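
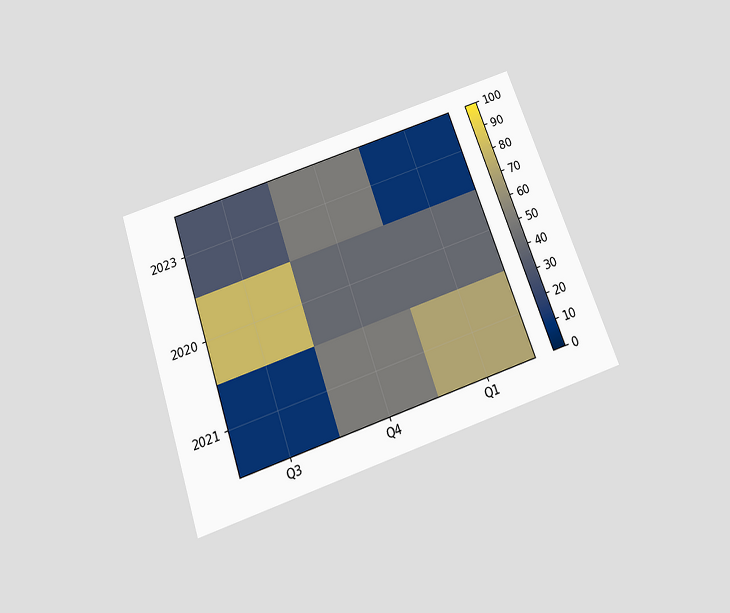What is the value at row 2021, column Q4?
50

The chart is tilted about 19° counter-clockwise and viewed slightly from below. Matching cell (2021, Q4) against the colorbar gives 50.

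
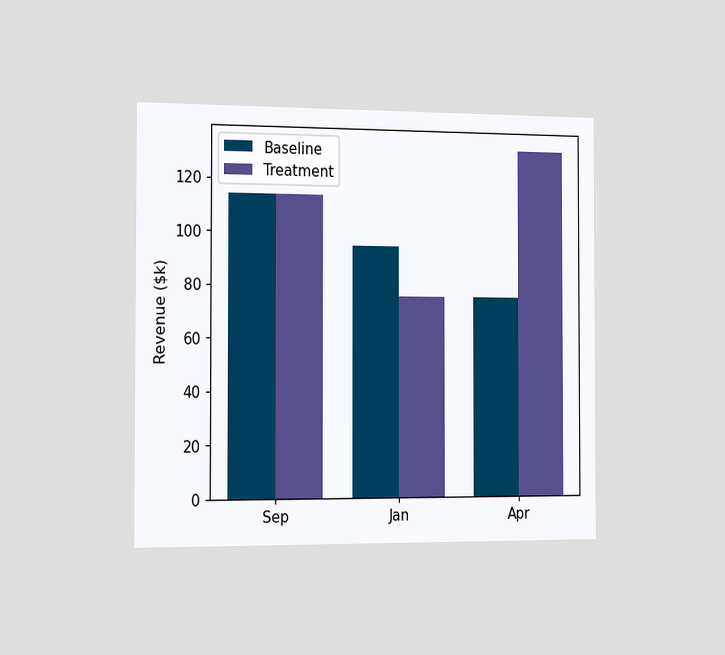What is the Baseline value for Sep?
$114k

The chart is viewed slightly from the left. The Baseline bar at Sep reaches $114k on the y-axis.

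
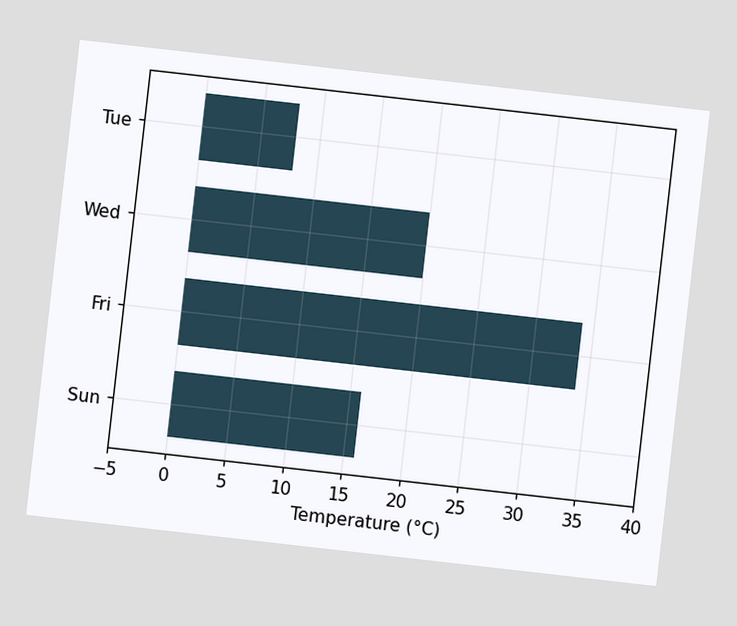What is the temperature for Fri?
34°C

The chart is tilted about 6° clockwise. Reading along the chart's x-axis, the Fri bar reaches 34°C.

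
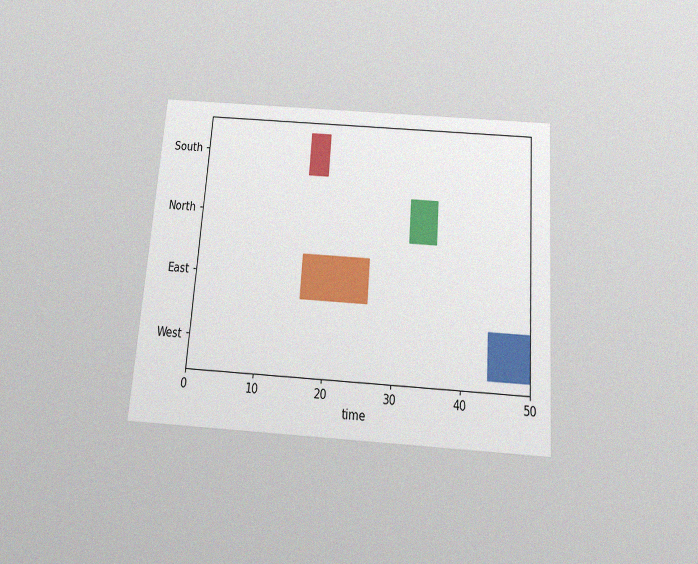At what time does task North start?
32

The chart is tilted about 4° clockwise and viewed slightly from below, with some photo noise. The North bar begins at t=32.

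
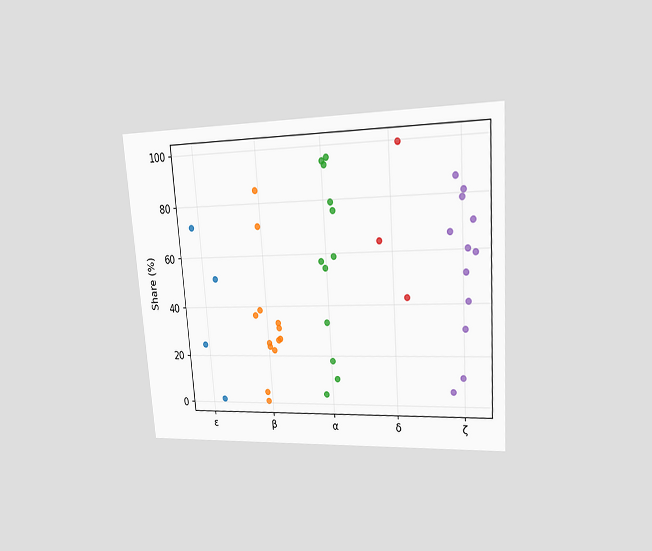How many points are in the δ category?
The chart is tilted about 4° counter-clockwise and viewed at a slight angle. Counting the markers in the δ column gives 3.

3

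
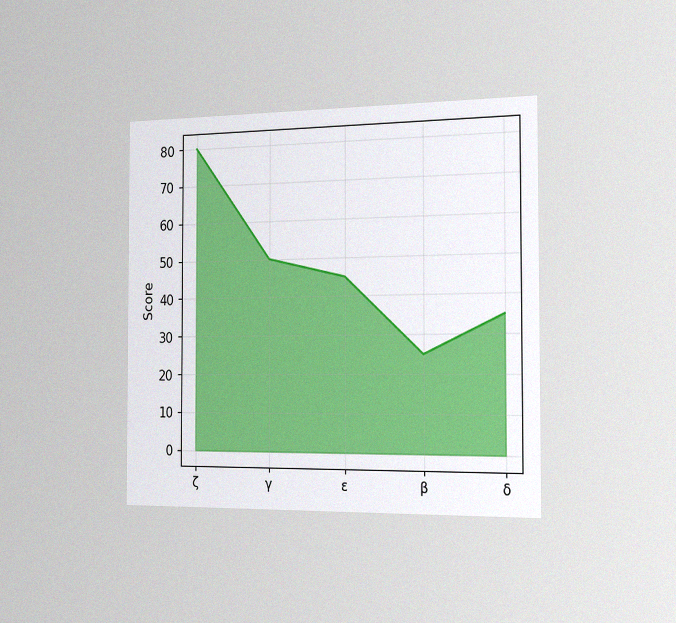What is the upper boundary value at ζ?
The chart is viewed slightly from the right, with some photo noise. At ζ the upper boundary is at 80.

80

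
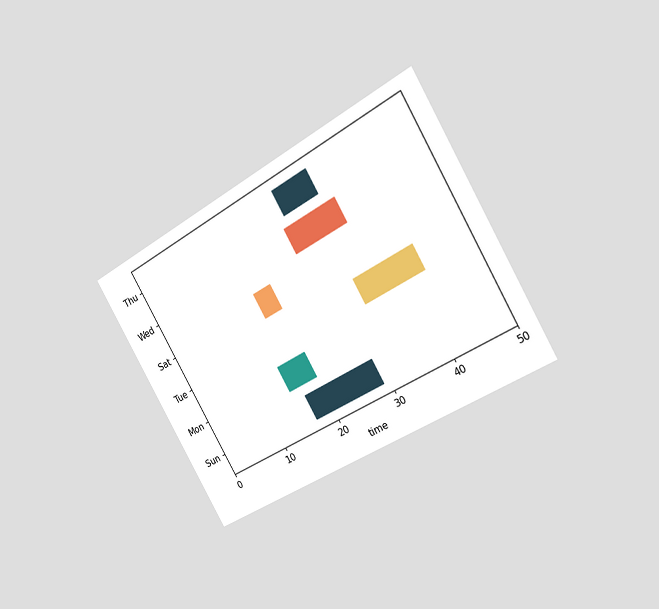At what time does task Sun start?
The chart is tilted about 30° counter-clockwise and viewed slightly from the right. The Sun bar begins at t=17.

17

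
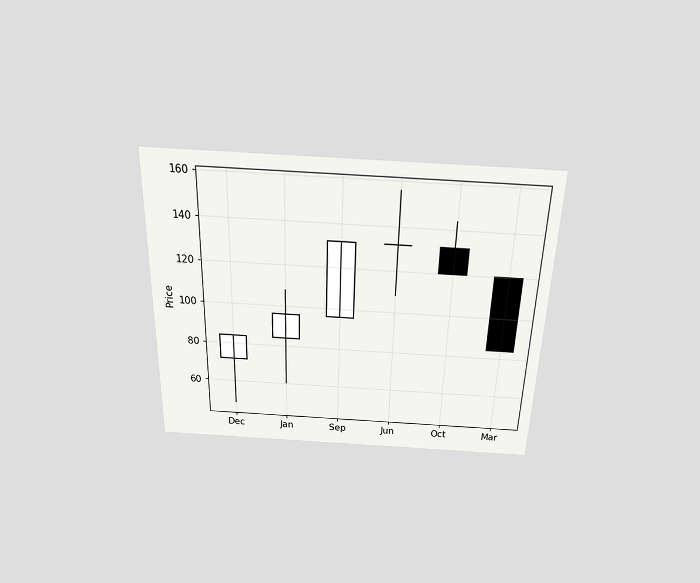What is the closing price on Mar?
84

The chart is viewed slightly from above. The Mar candle closes at 84.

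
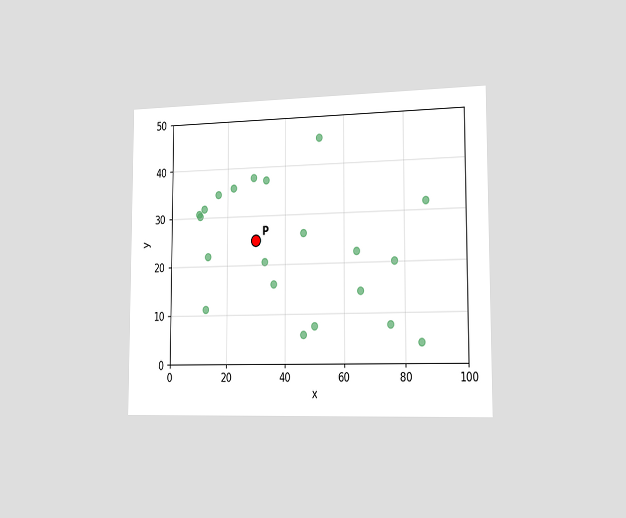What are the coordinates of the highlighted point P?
The chart is viewed slightly from the right. Following the gridlines from P to each axis, P sits at (30, 25).

(30, 25)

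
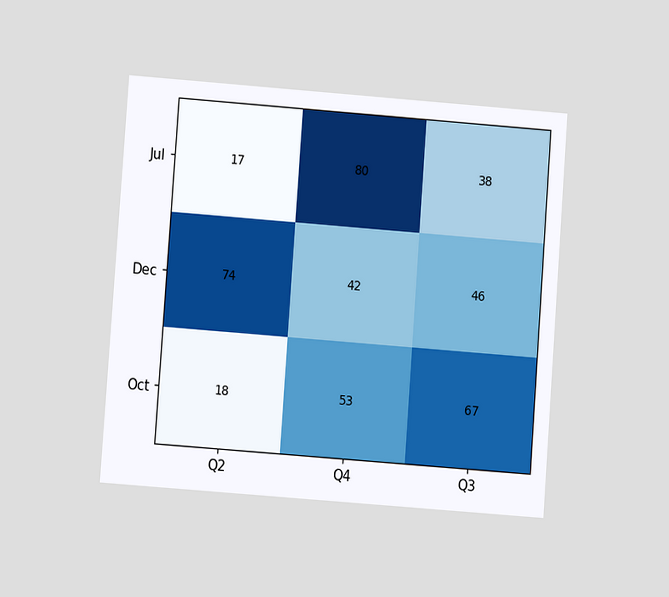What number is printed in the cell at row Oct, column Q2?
The chart is tilted about 4° clockwise and viewed at a slight angle. The (Oct, Q2) cell reads 18.

18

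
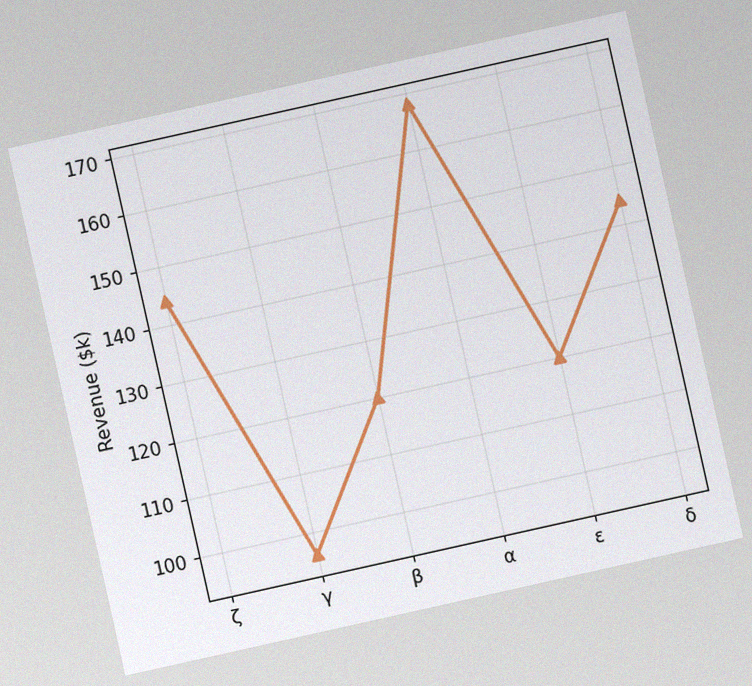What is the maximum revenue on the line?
$168k

The chart is tilted about 13° counter-clockwise, with some photo noise. The highest point is at α, and reading across to the y-axis gives $168k.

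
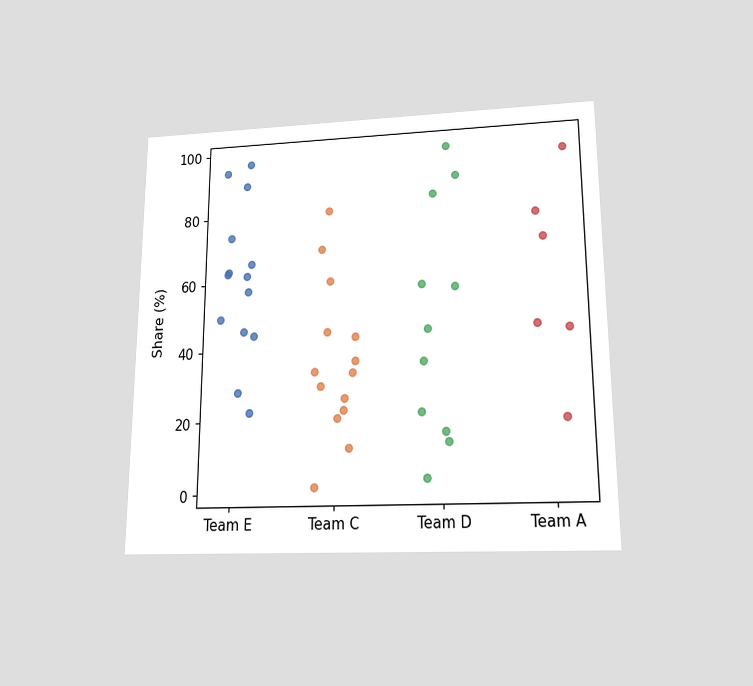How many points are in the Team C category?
The chart is viewed slightly from below. Counting the markers in the Team C column gives 14.

14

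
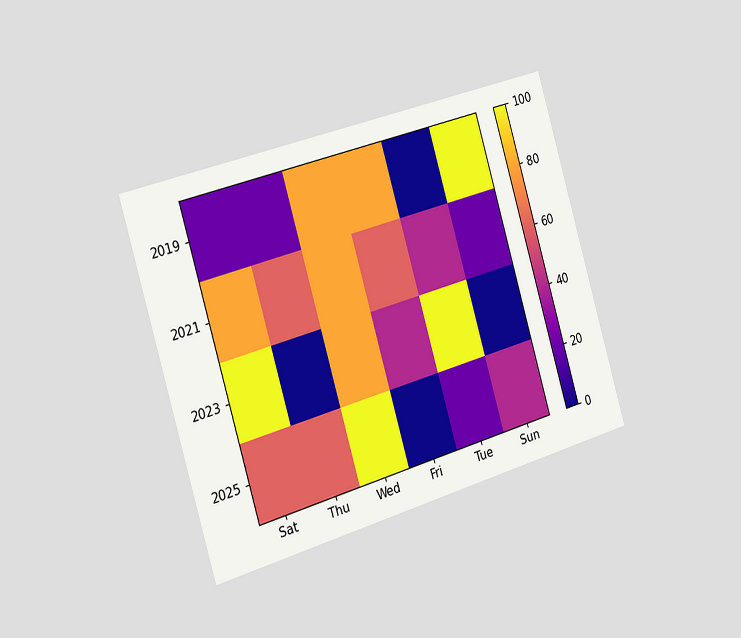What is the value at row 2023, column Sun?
0

The chart is tilted about 16° counter-clockwise and viewed slightly from the left. Matching cell (2023, Sun) against the colorbar gives 0.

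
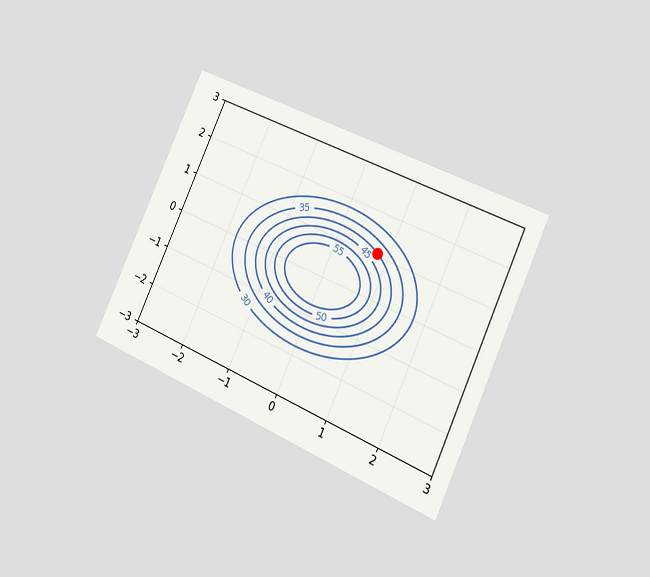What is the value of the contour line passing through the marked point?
40

The chart is tilted about 24° clockwise and viewed slightly from the right. The marked point sits on the contour labelled 40.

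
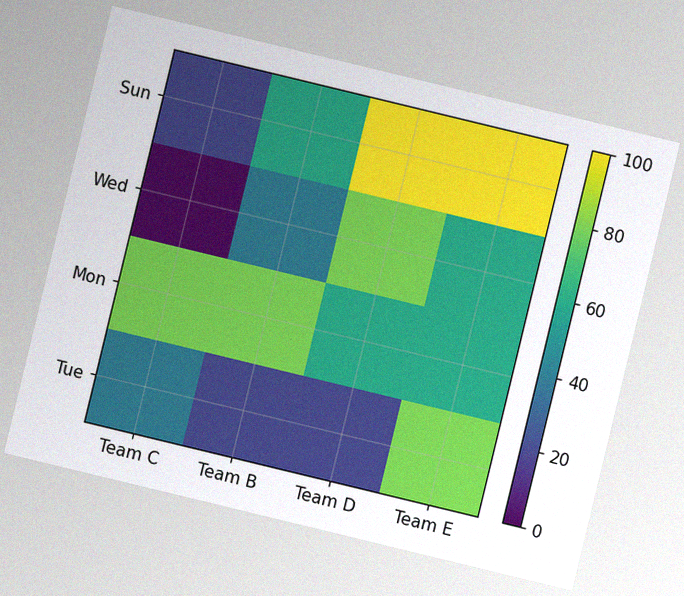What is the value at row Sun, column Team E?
The chart is tilted about 14° clockwise, with some photo noise. Matching cell (Sun, Team E) against the colorbar gives 100.

100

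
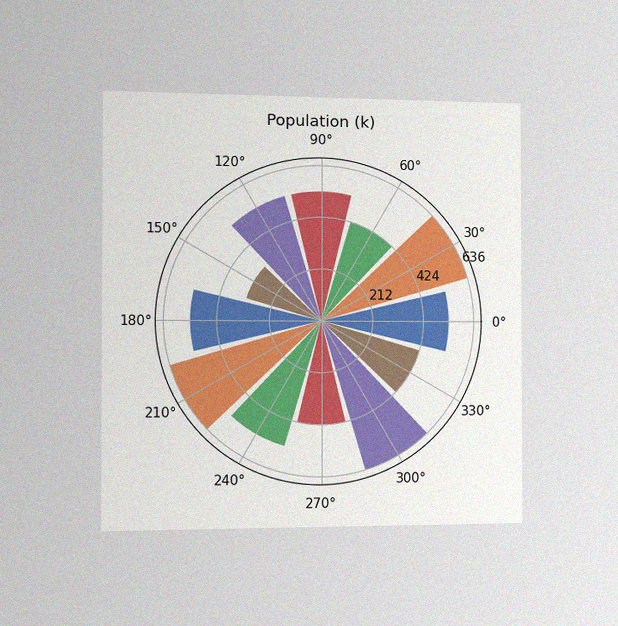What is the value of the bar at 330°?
424k

The chart is viewed slightly from the left, with some photo noise. The bar at 330° reaches 424k on the radial axis.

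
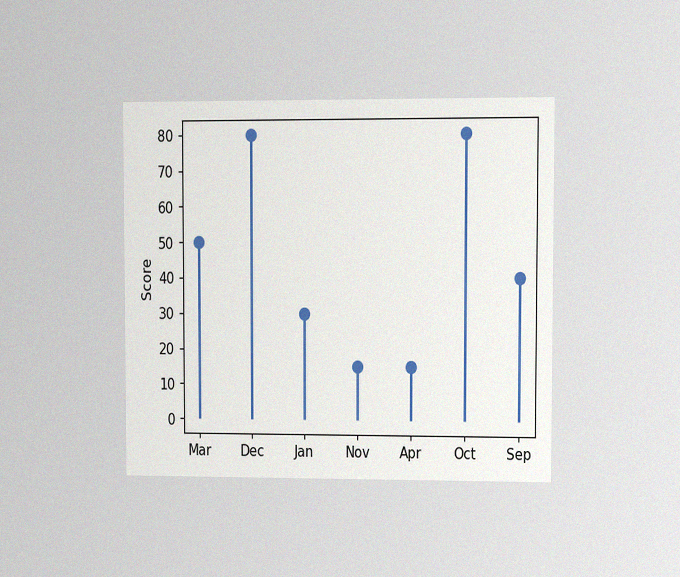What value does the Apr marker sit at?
The chart is viewed at a slight angle, with some photo noise. The Apr marker sits at 15.

15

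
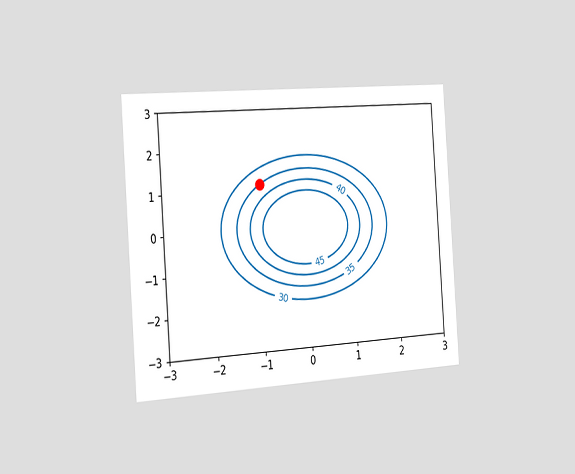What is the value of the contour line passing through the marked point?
35

The chart is tilted about 4° counter-clockwise and viewed slightly from the left. The marked point sits on the contour labelled 35.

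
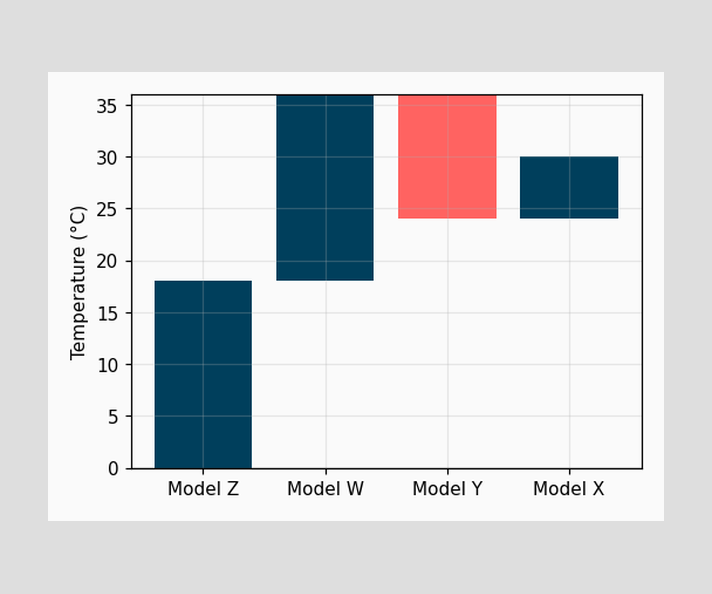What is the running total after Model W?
36°C

After Model W the running total reaches 36°C.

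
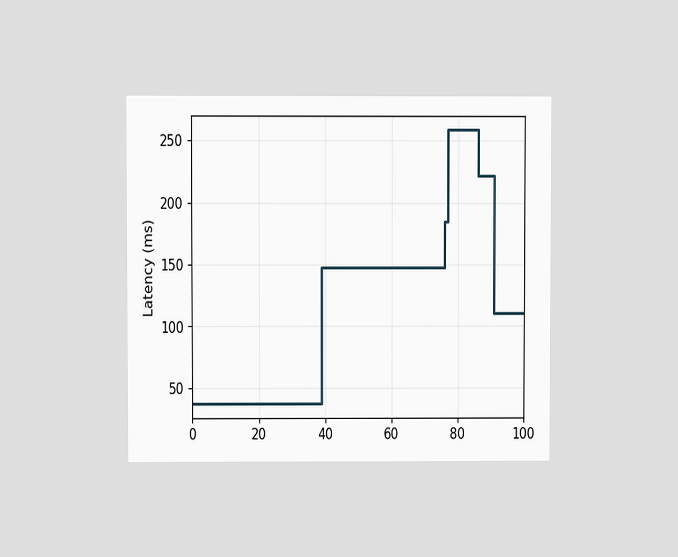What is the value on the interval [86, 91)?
222ms

The chart is viewed at a slight angle. On [86, 91) the step sits at 222ms.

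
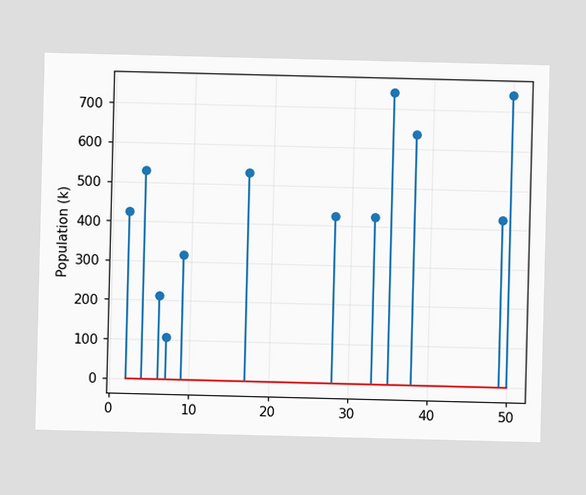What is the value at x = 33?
The stem at x=33 reaches 424k.

424k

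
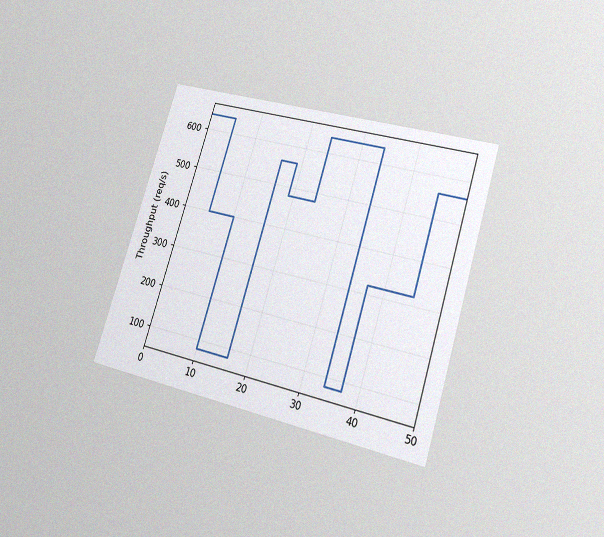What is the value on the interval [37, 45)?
The chart is tilted about 17° clockwise and viewed at a slight angle, with some photo noise. On [37, 45) the step sits at 320req/s.

320req/s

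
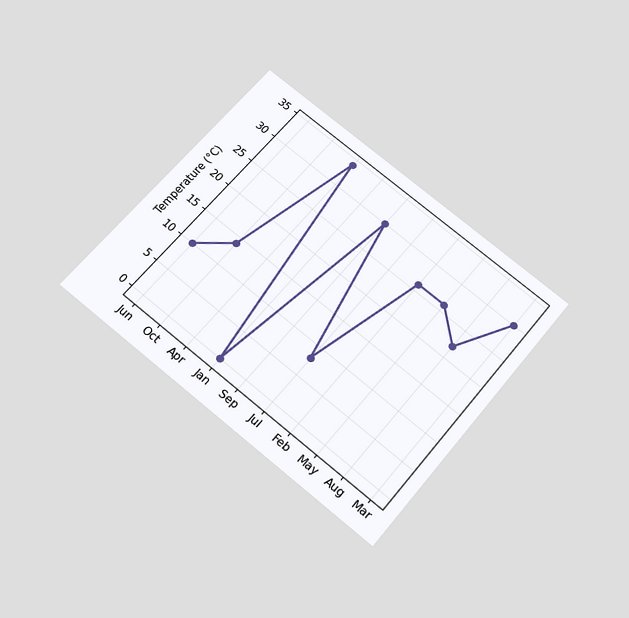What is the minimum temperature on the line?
The chart is tilted about 39° clockwise and viewed slightly from below. The lowest point is at Jan, and reading across to the y-axis gives 0°C.

0°C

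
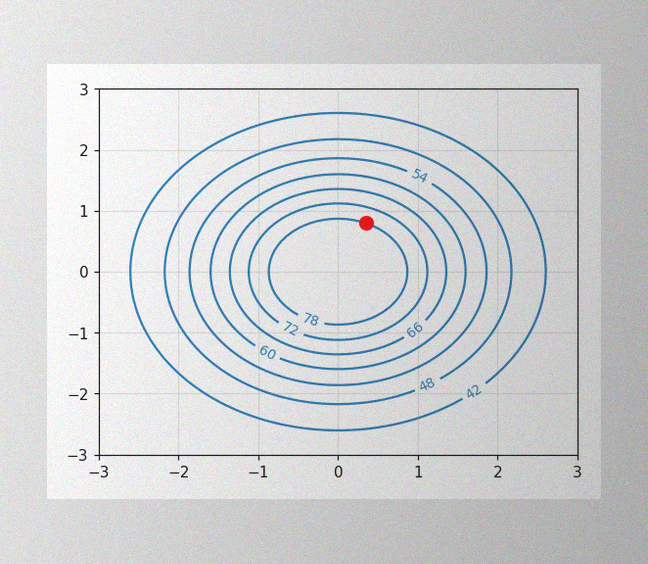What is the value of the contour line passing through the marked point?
The image has some photo noise and uneven lighting. The marked point sits on the contour labelled 78.

78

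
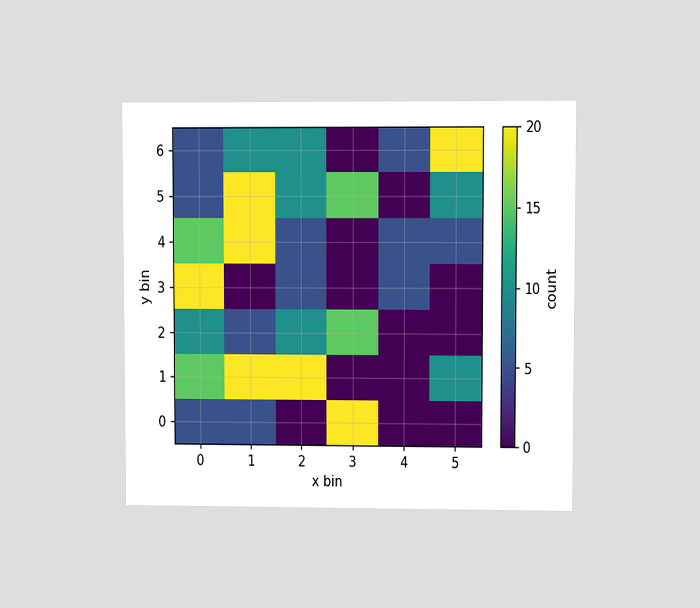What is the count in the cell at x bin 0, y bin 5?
5

The chart is viewed at a slight angle. Matching the cell (0, 5) against the colorbar gives 5.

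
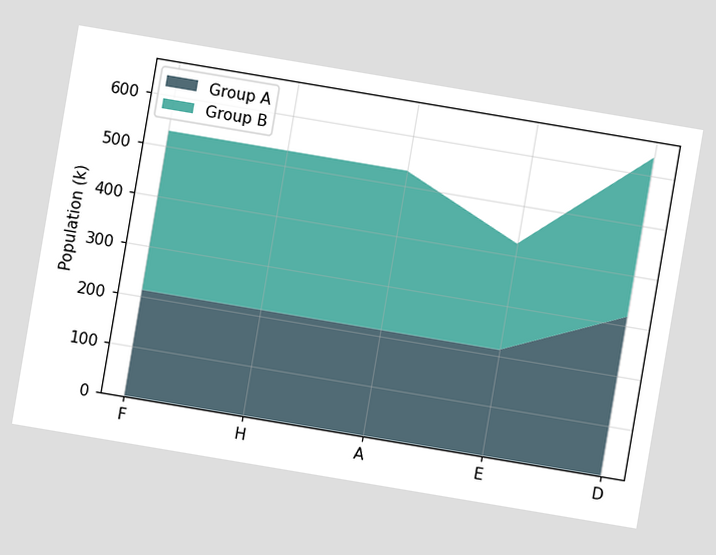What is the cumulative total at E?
The chart is tilted about 10° clockwise. The stacked total at E reaches 424k.

424k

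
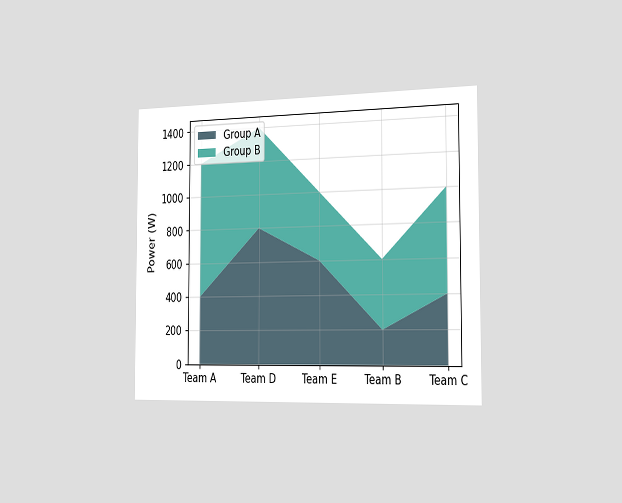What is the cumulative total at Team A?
1200W

The chart is viewed slightly from the right. The stacked total at Team A reaches 1200W.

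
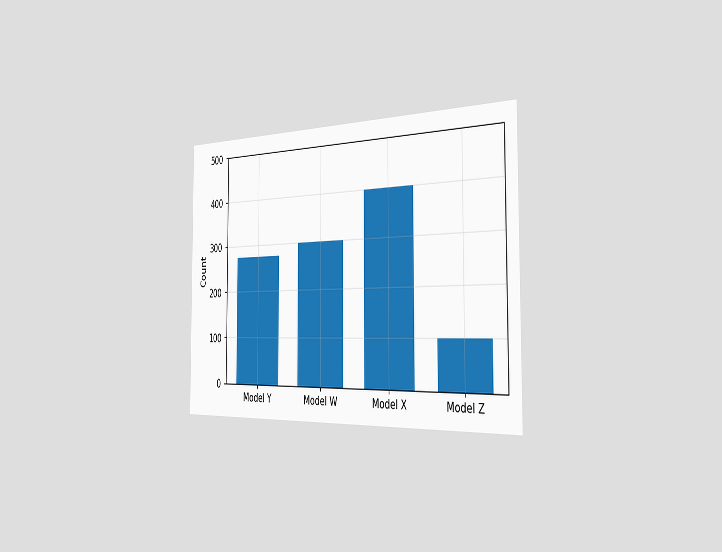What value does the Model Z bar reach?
The chart is viewed slightly from the right. Reading along the chart's y-axis, the Model Z bar reaches 100.

100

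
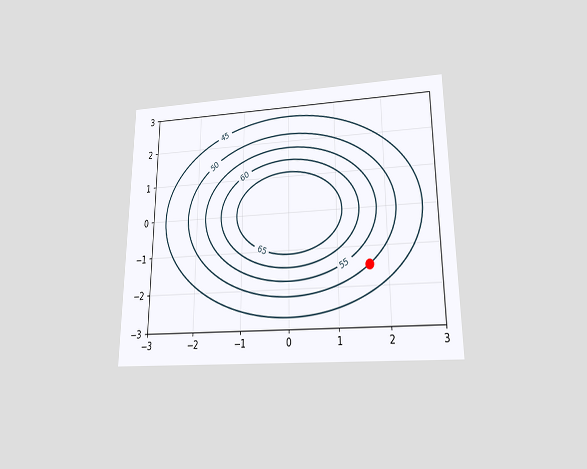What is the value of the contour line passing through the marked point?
50

The chart is viewed slightly from below. The marked point sits on the contour labelled 50.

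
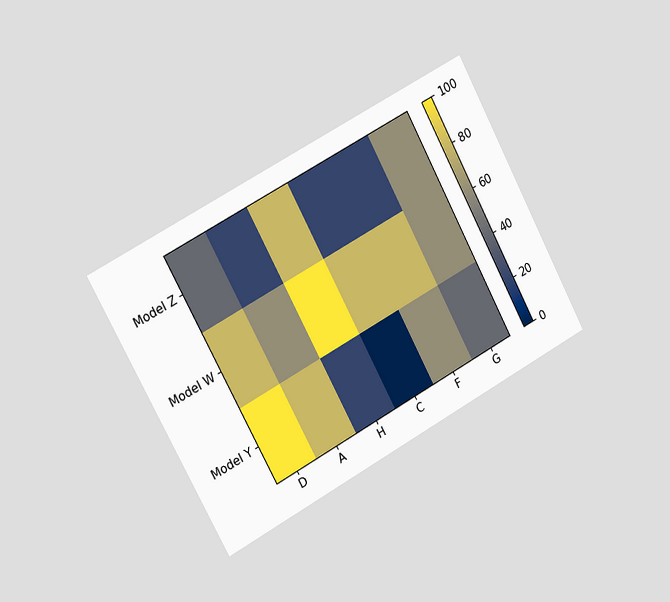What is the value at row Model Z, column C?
The chart is tilted about 28° counter-clockwise and viewed slightly from the left. Matching cell (Model Z, C) against the colorbar gives 20.

20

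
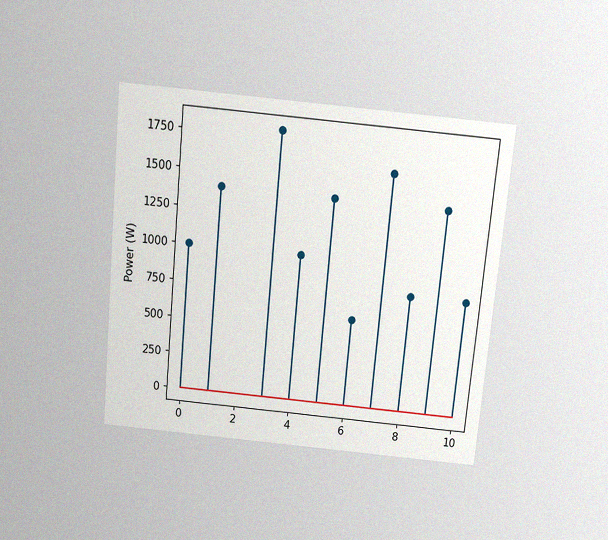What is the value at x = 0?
1000W

The chart is tilted about 5° clockwise and viewed slightly from above, with some photo noise. The stem at x=0 reaches 1000W.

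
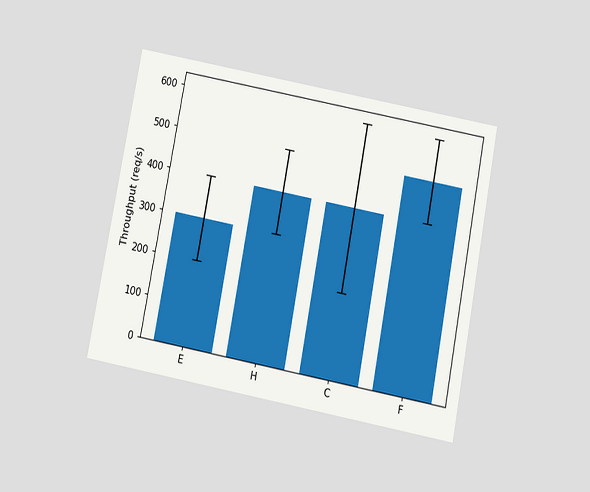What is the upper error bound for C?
600req/s

The chart is tilted about 11° clockwise and viewed slightly from below. The C bar's upper whisker reaches 600req/s.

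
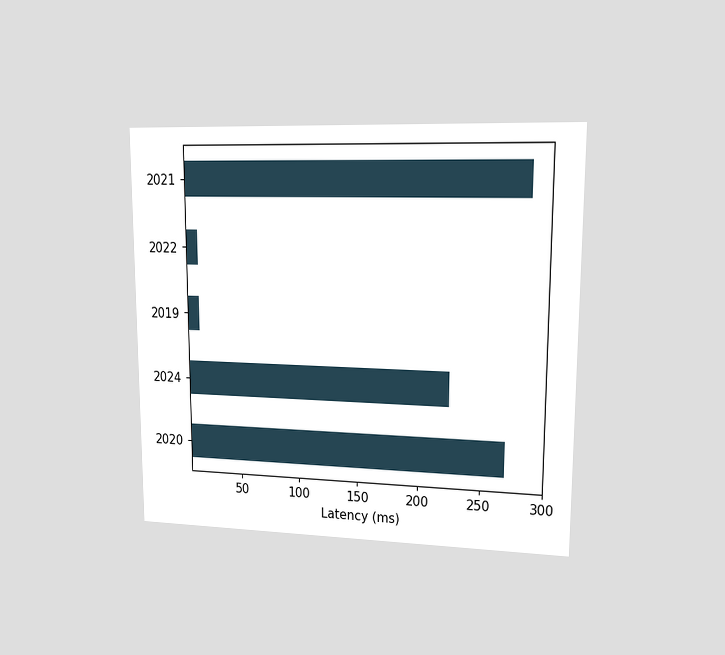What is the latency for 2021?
The chart is viewed at a slight angle. Reading along the chart's x-axis, the 2021 bar reaches 285ms.

285ms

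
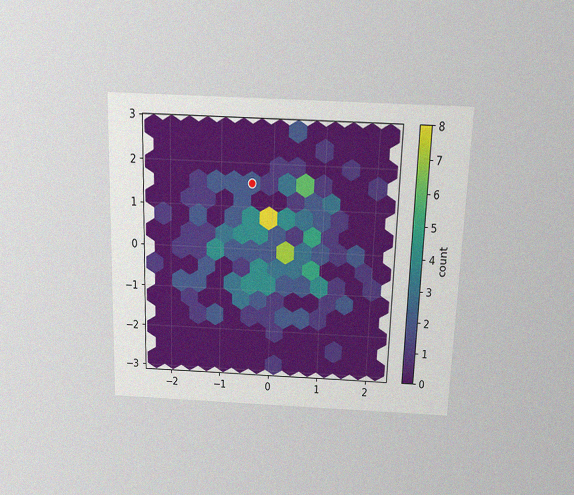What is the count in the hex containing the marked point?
The chart is tilted about 2° clockwise and viewed slightly from above, with some photo noise. The marked hex reads 2 on the colorbar.

2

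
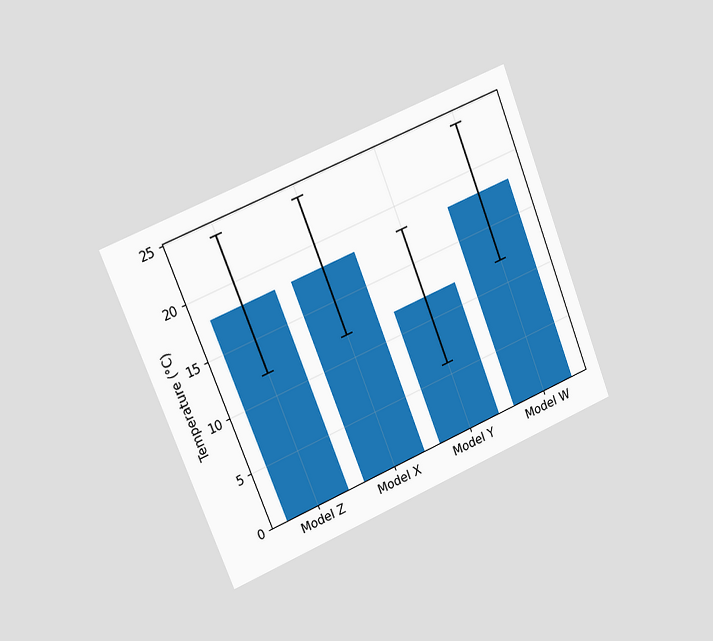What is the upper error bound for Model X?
24°C

The chart is tilted about 22° counter-clockwise and viewed slightly from the left. The Model X bar's upper whisker reaches 24°C.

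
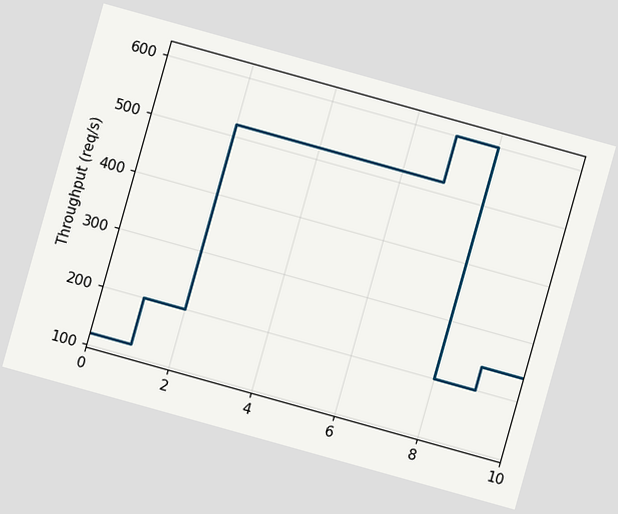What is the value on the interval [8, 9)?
200req/s

The chart is tilted about 16° clockwise. On [8, 9) the step sits at 200req/s.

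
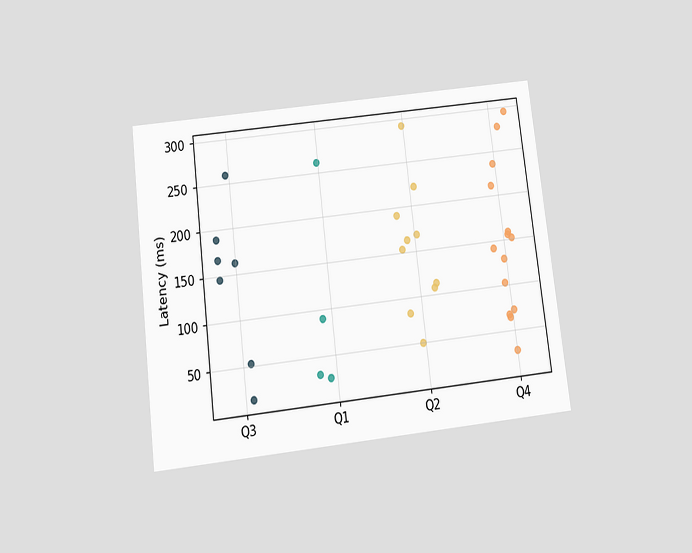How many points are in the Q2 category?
10

The chart is tilted about 7° counter-clockwise and viewed slightly from below. Counting the markers in the Q2 column gives 10.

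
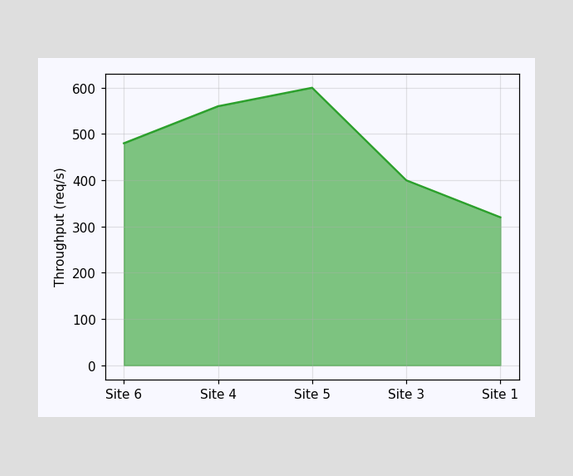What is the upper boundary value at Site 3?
At Site 3 the upper boundary is at 400req/s.

400req/s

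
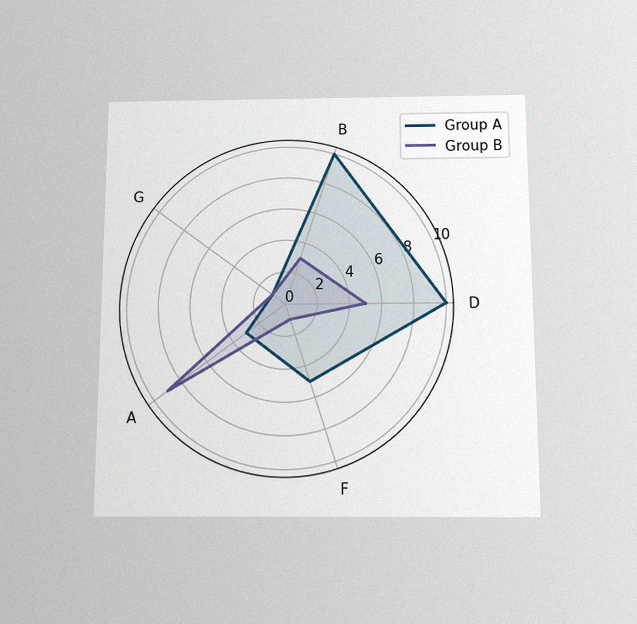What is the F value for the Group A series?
5

The chart is viewed slightly from below, with some photo noise. On the F axis, Group A reaches 5.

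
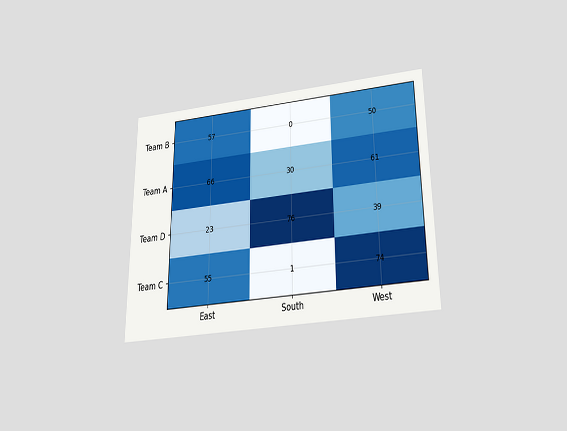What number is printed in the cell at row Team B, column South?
The chart is viewed slightly from below. The (Team B, South) cell reads 0.

0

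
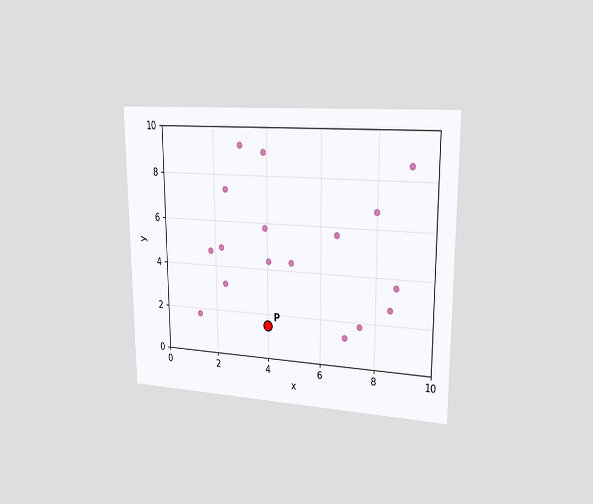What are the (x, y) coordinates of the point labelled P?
The chart is viewed slightly from the right. Following the gridlines from P to each axis, P sits at (4, 1.5).

(4, 1.5)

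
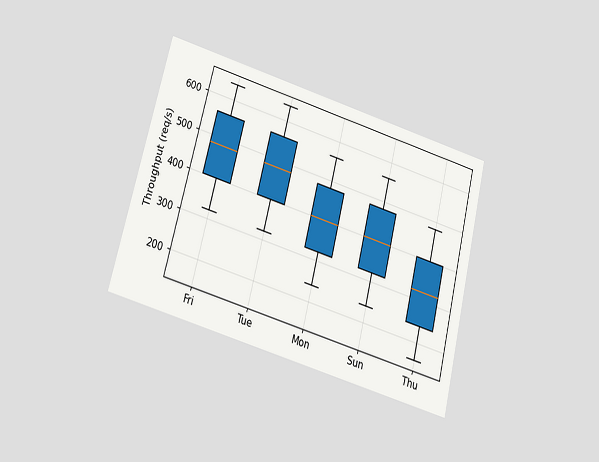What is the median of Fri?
480req/s

The chart is tilted about 14° clockwise and viewed slightly from below. The median line in the Fri box sits at 480req/s.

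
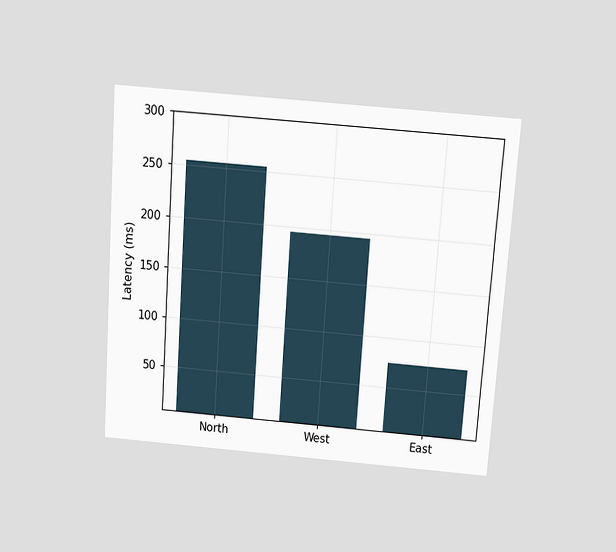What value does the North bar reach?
255ms

The chart is tilted about 4° clockwise and viewed slightly from above. Reading along the chart's y-axis, the North bar reaches 255ms.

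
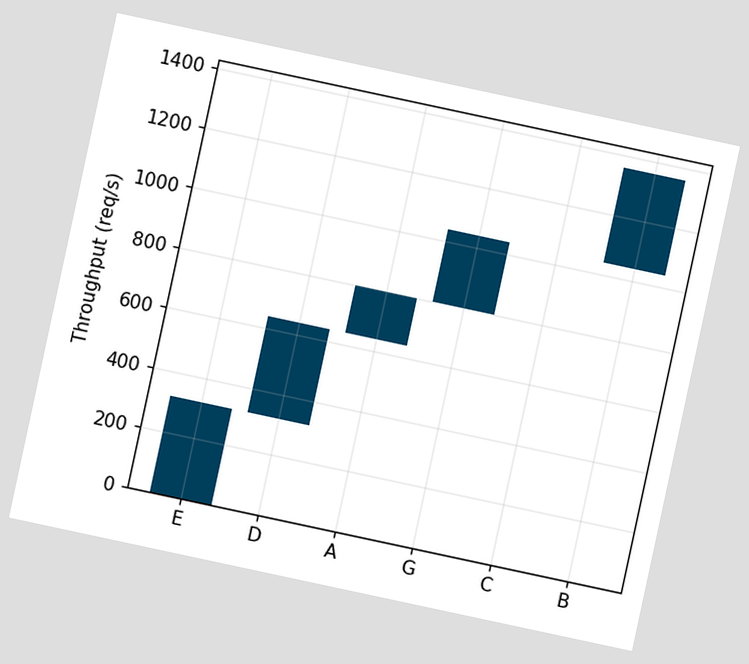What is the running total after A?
800req/s

The chart is tilted about 12° clockwise. After A the running total reaches 800req/s.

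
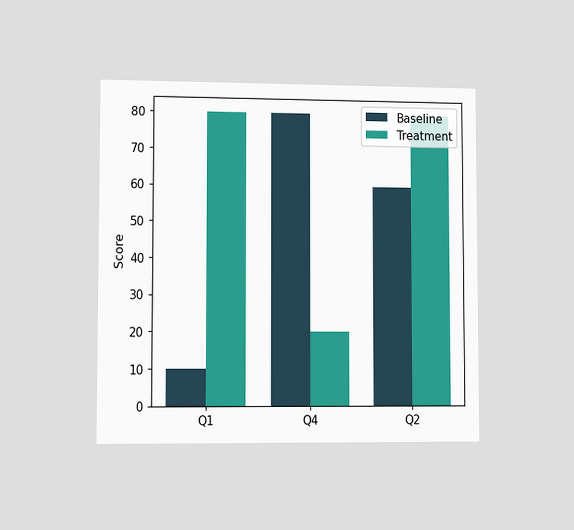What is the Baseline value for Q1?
The chart is viewed slightly from the left. The Baseline bar at Q1 reaches 10 on the y-axis.

10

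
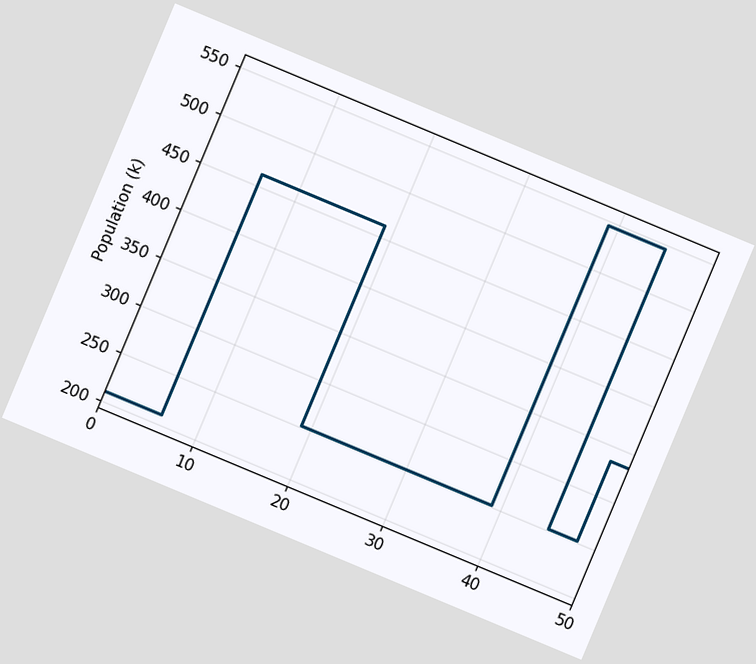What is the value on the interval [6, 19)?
462k

The chart is tilted about 23° clockwise. On [6, 19) the step sits at 462k.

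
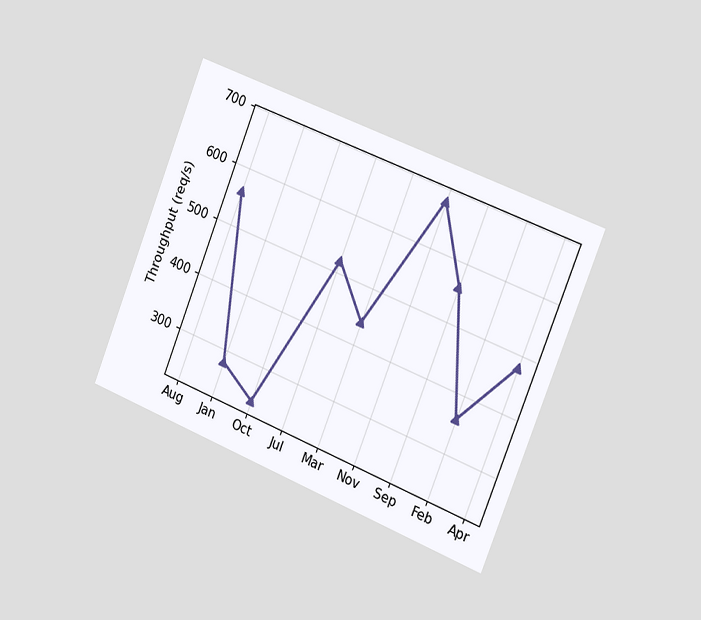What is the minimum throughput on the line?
The chart is tilted about 22° clockwise and viewed slightly from the right. The lowest point is at Oct, and reading across to the y-axis gives 240req/s.

240req/s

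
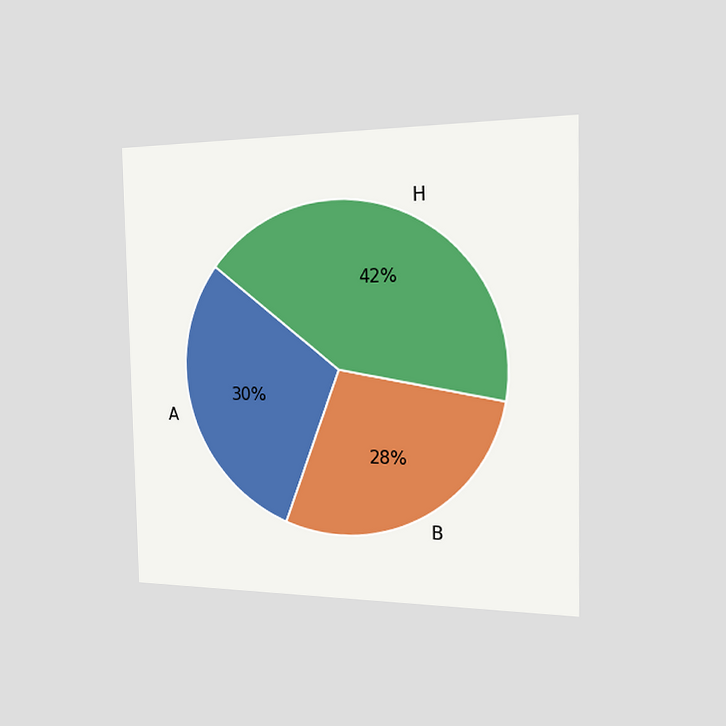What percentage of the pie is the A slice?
The chart is viewed slightly from the right. The A slice takes up 30% of the pie.

30%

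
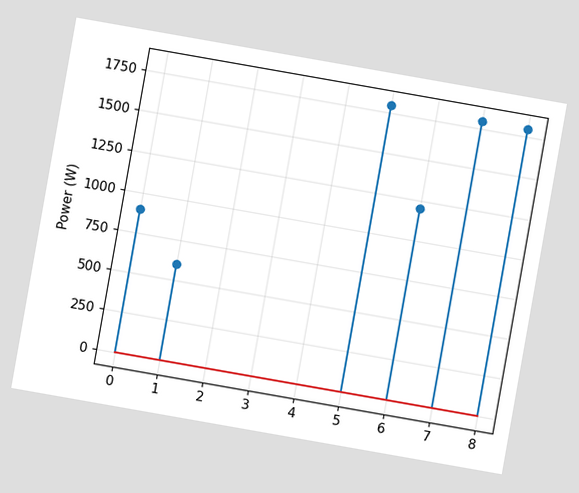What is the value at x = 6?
1200W

The chart is tilted about 10° clockwise. The stem at x=6 reaches 1200W.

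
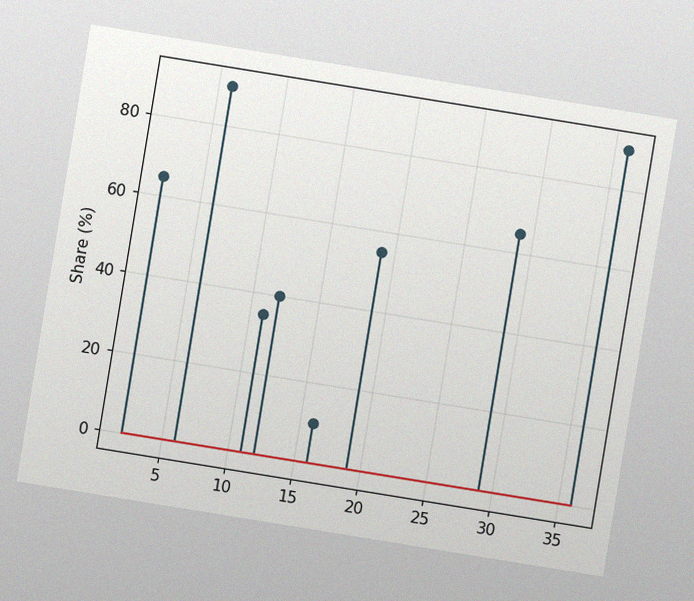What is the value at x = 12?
40%

The chart is tilted about 9° clockwise, with some photo noise. The stem at x=12 reaches 40%.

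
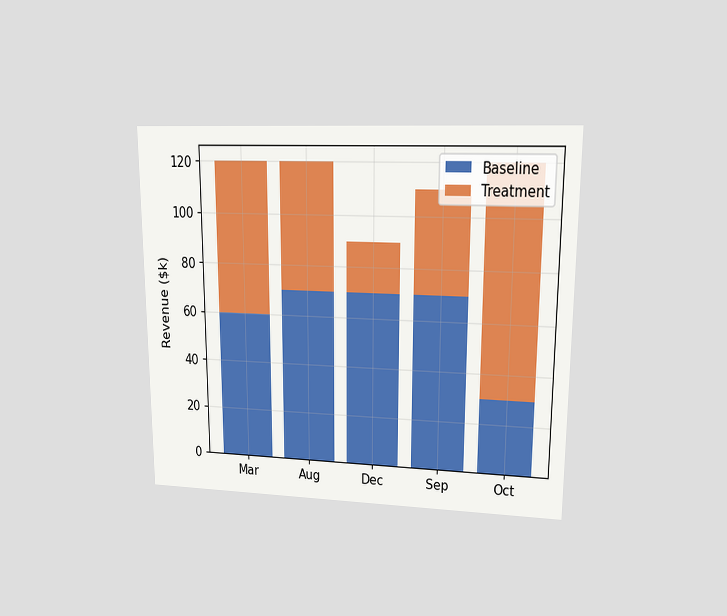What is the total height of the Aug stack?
The chart is viewed at a slight angle. The Aug stack's top reaches $120k on the y-axis.

$120k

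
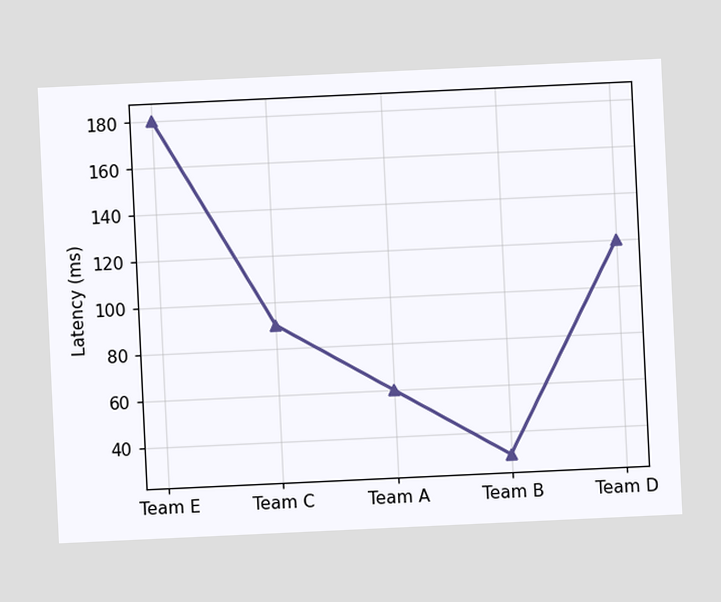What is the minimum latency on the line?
30ms

The chart is tilted about 3° counter-clockwise. The lowest point is at Team B, and reading across to the y-axis gives 30ms.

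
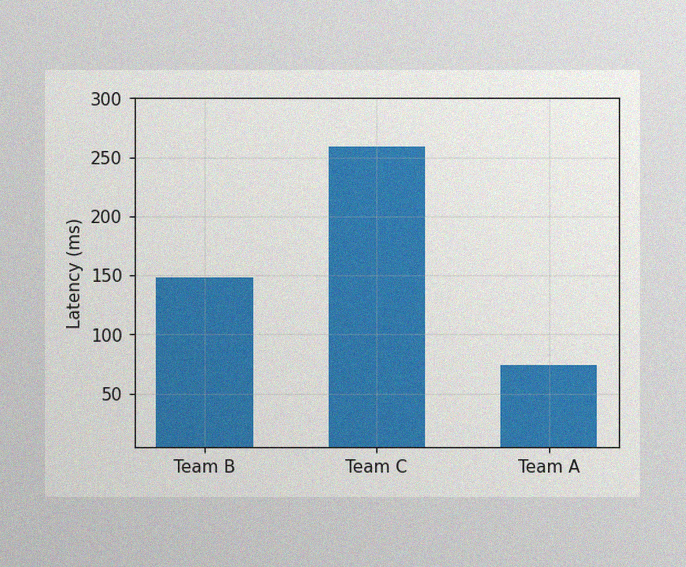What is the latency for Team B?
The image has some photo noise and uneven lighting. Reading along the chart's y-axis, the Team B bar reaches 148ms.

148ms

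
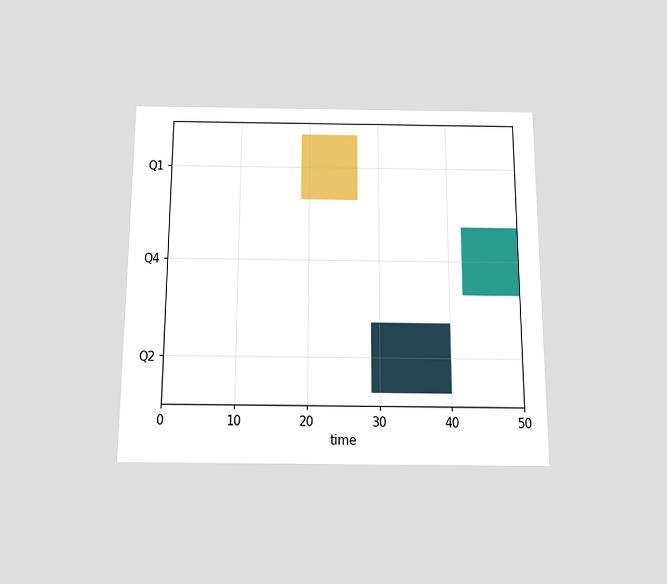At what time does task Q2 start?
The chart is viewed slightly from below. The Q2 bar begins at t=29.

29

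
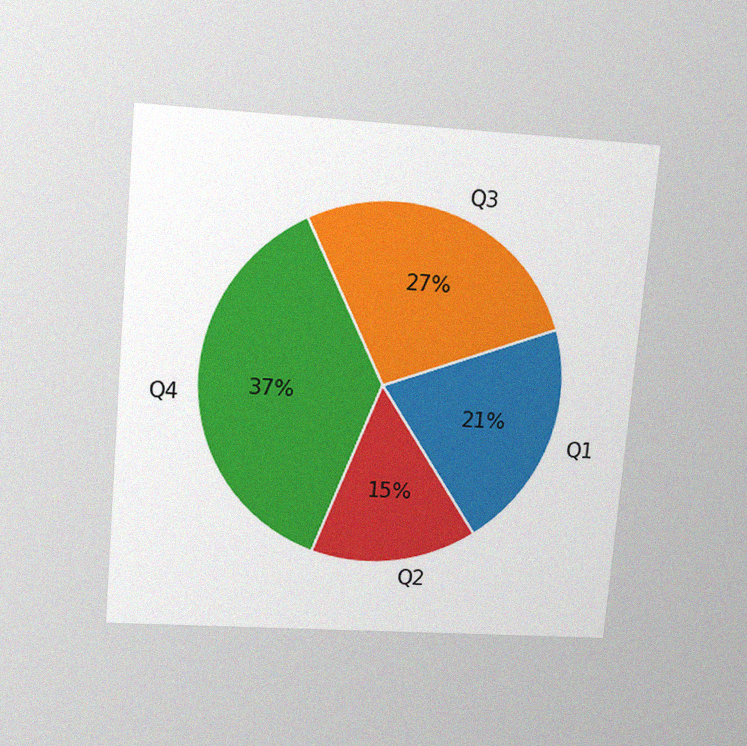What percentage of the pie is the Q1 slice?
21%

The chart is tilted about 5° clockwise and viewed slightly from above, with some photo noise. The Q1 slice takes up 21% of the pie.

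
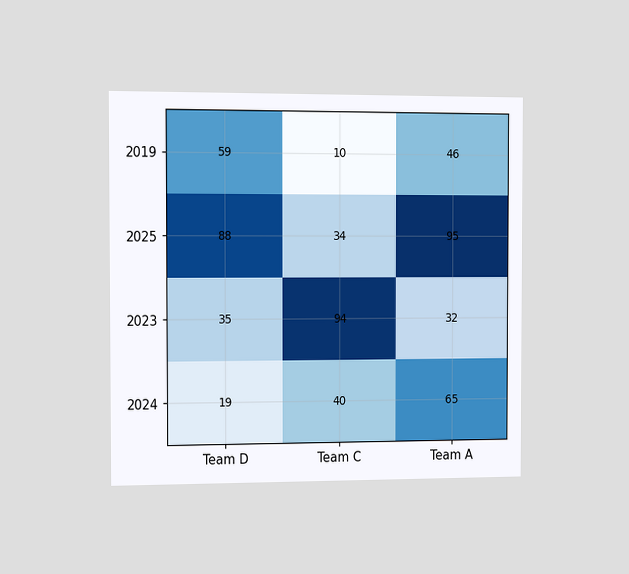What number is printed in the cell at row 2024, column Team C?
40

The chart is viewed slightly from the left. The (2024, Team C) cell reads 40.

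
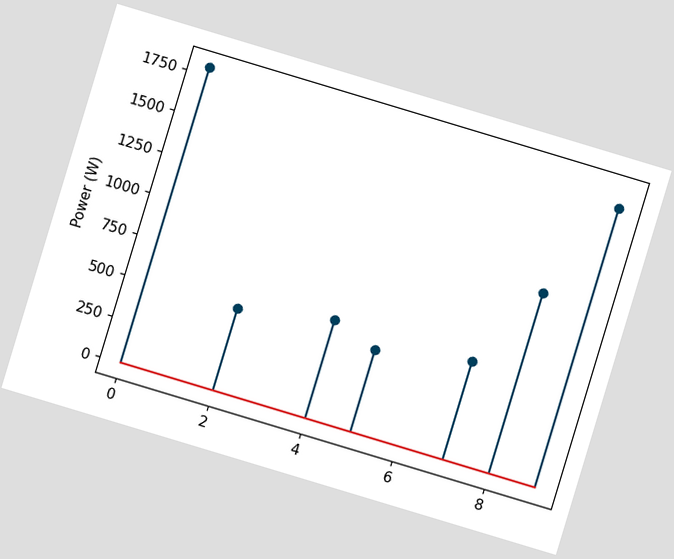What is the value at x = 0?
The chart is tilted about 17° clockwise. The stem at x=0 reaches 1800W.

1800W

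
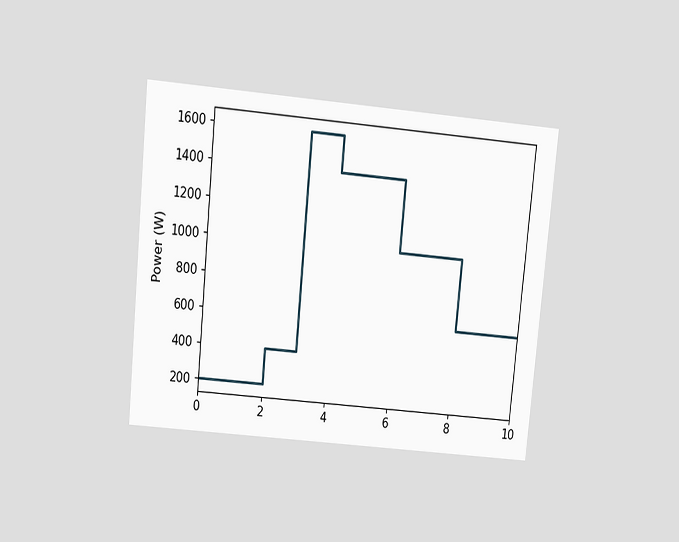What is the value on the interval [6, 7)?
1000W

The chart is tilted about 6° clockwise and viewed slightly from above. On [6, 7) the step sits at 1000W.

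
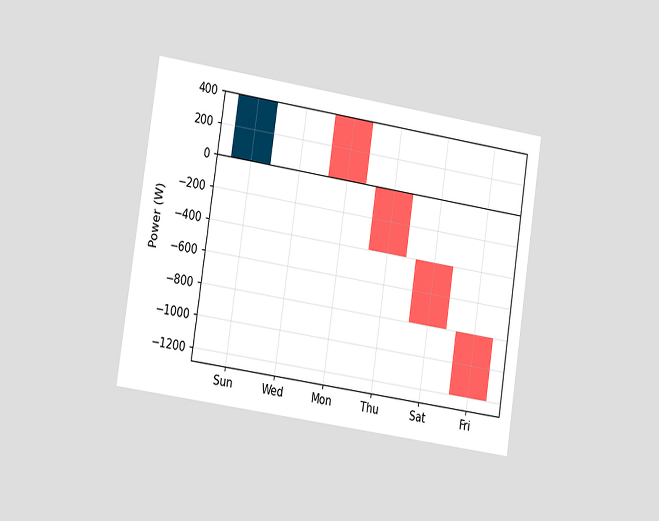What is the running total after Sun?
The chart is tilted about 9° clockwise and viewed slightly from the left. After Sun the running total reaches 400W.

400W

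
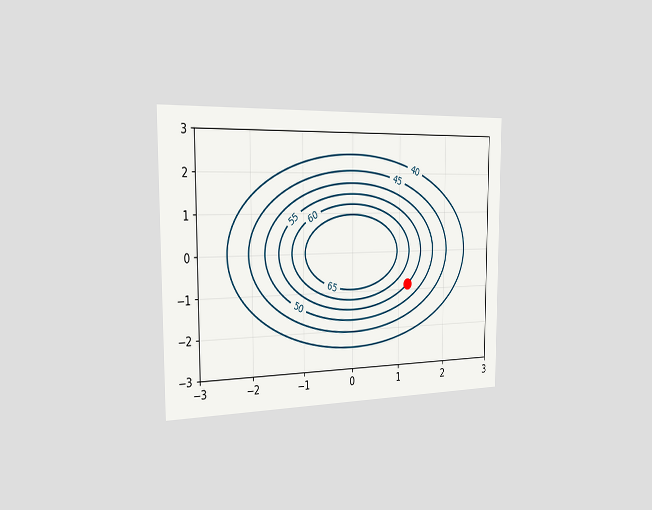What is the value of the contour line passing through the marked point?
55

The chart is viewed slightly from the left. The marked point sits on the contour labelled 55.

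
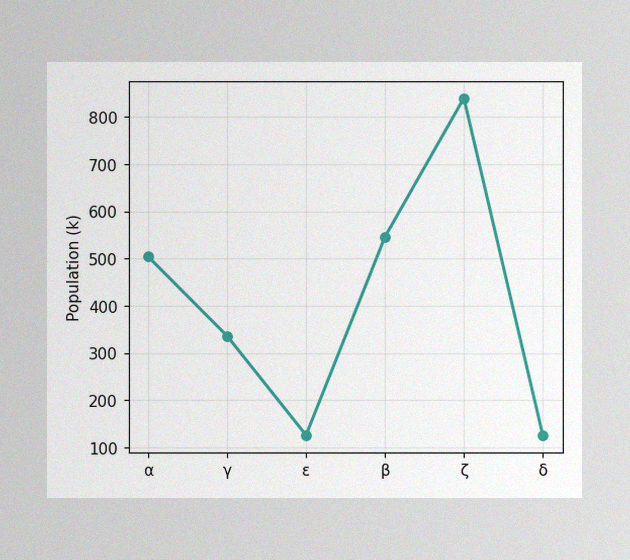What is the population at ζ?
The image has some photo noise and uneven lighting. At ζ, the line is at 840k.

840k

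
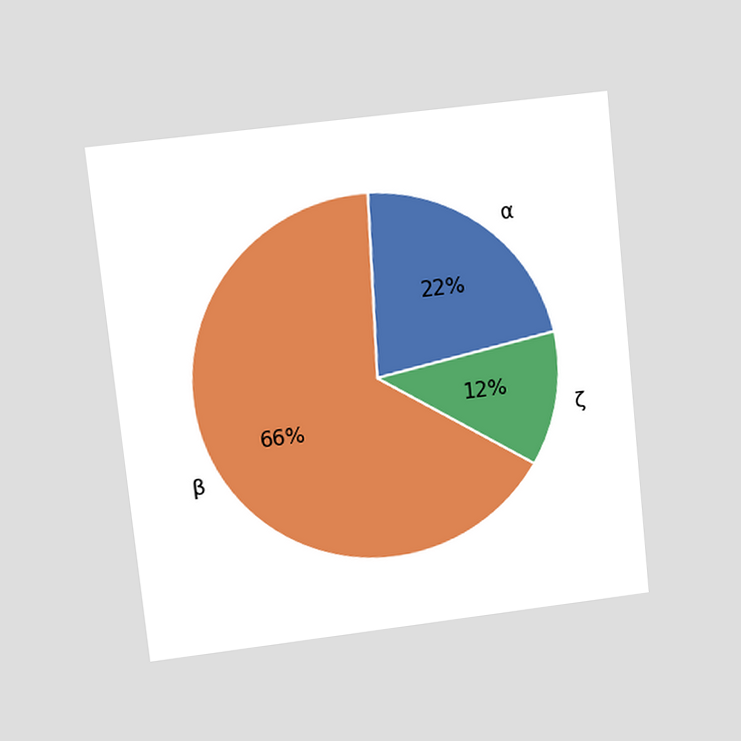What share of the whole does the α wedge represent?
22%

The chart is tilted about 6° counter-clockwise and viewed at a slight angle. The α slice takes up 22% of the pie.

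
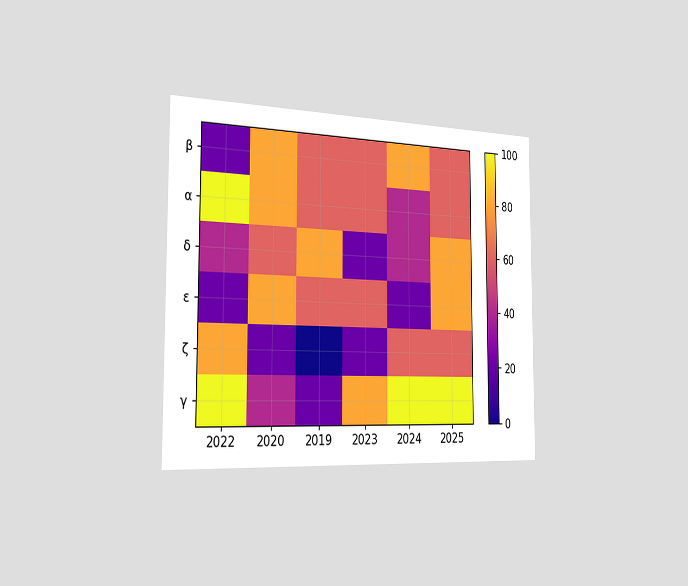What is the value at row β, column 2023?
The chart is viewed slightly from the left. Matching cell (β, 2023) against the colorbar gives 60.

60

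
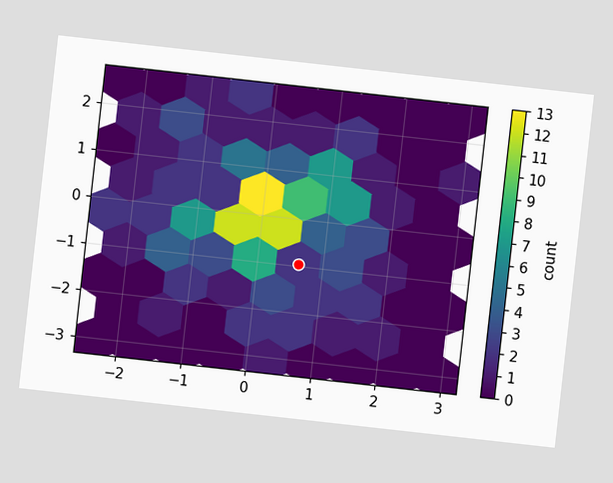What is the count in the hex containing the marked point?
The chart is tilted about 6° clockwise. The marked hex reads 2 on the colorbar.

2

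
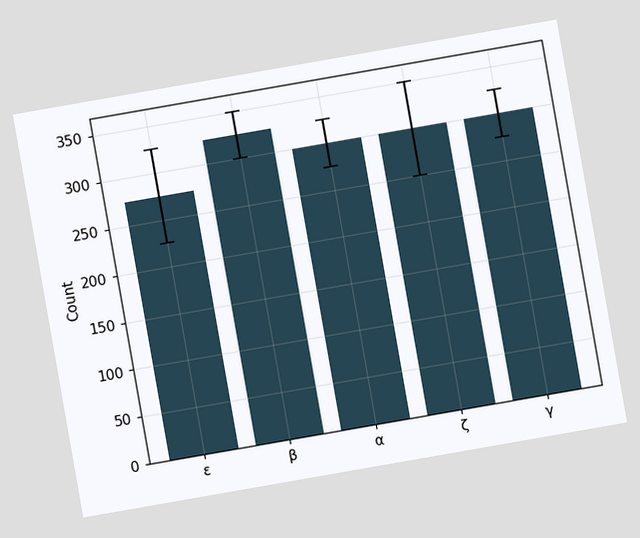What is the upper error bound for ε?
325

The chart is tilted about 10° counter-clockwise. The ε bar's upper whisker reaches 325.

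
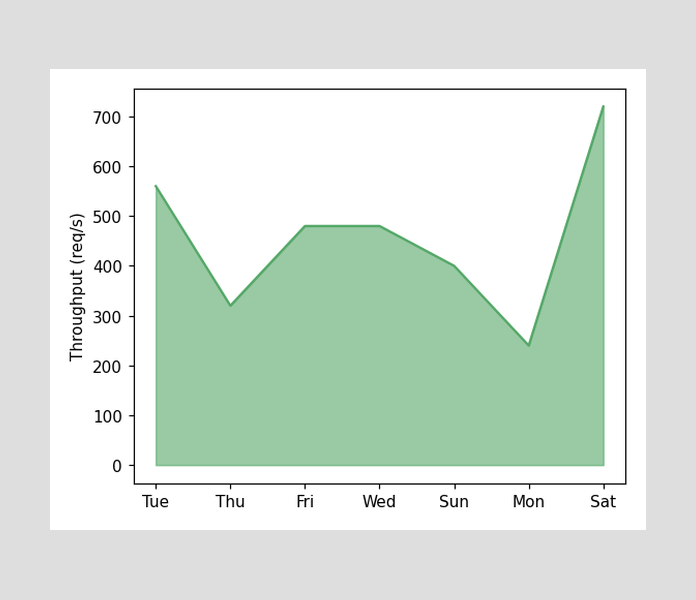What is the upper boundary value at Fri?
At Fri the upper boundary is at 480req/s.

480req/s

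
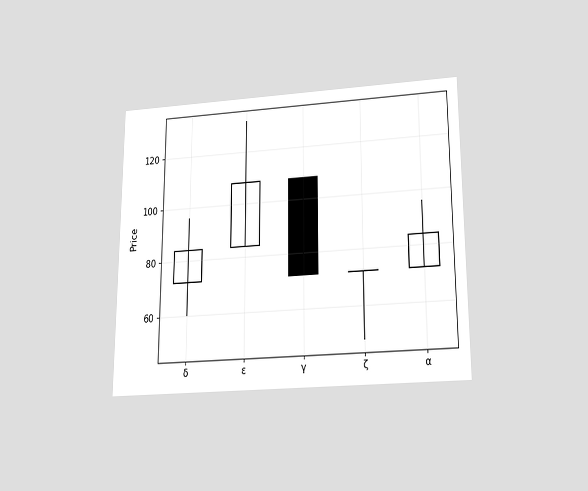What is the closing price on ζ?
The chart is viewed slightly from below. The ζ candle closes at 72.

72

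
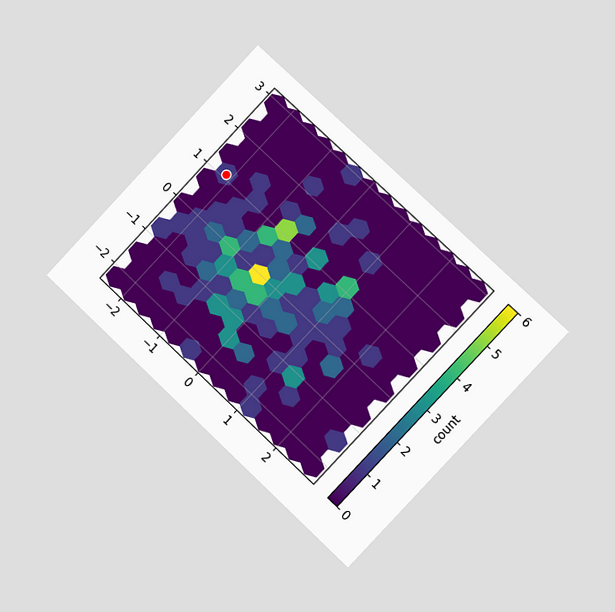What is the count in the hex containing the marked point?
The chart is tilted about 43° clockwise and viewed slightly from the right. The marked hex reads 1 on the colorbar.

1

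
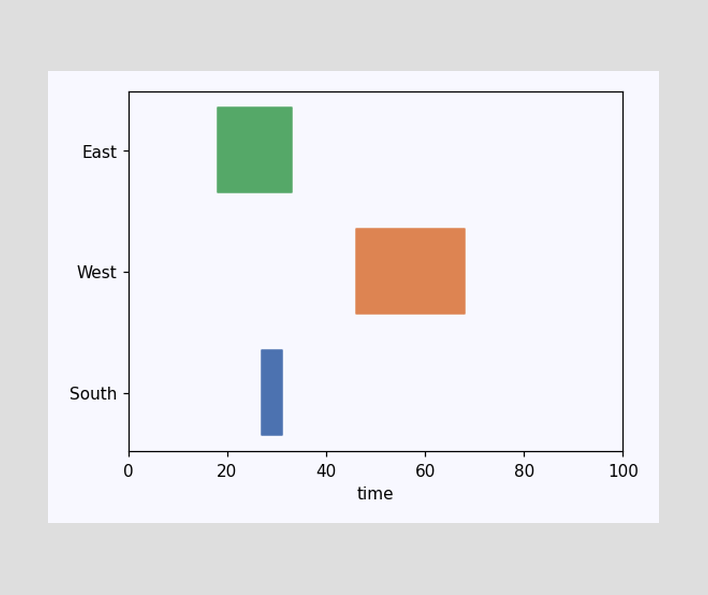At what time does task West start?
The West bar begins at t=46.

46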